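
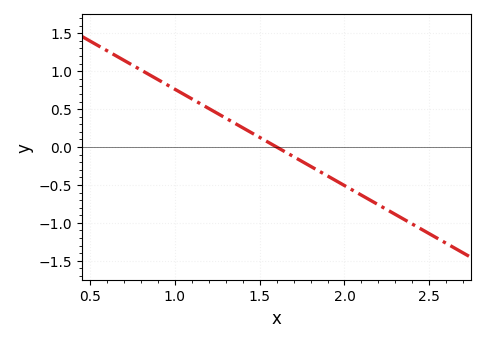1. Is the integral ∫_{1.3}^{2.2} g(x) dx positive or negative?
negative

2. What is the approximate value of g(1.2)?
0.508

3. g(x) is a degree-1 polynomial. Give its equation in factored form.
y = -1.27(x - 1.6)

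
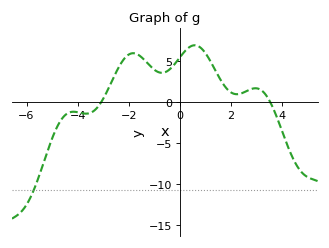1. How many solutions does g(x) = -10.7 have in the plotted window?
1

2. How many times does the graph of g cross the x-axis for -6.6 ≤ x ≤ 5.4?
2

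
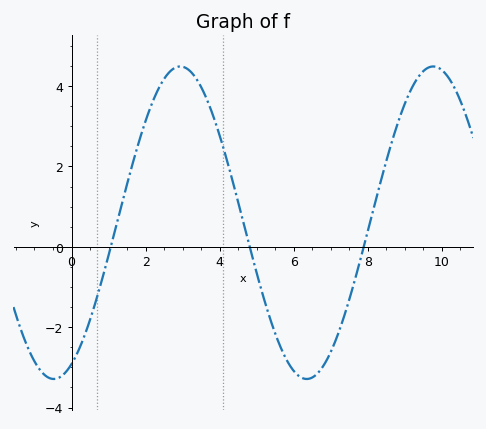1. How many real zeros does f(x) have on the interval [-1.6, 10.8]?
3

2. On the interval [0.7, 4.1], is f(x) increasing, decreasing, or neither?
neither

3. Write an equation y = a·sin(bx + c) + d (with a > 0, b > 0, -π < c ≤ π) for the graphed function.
y = 3.89sin(0.92x - 1.1) + 0.6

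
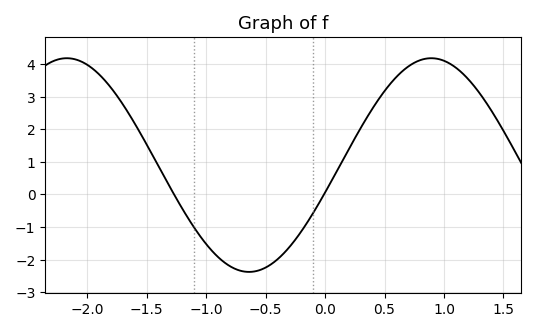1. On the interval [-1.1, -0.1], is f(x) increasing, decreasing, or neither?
neither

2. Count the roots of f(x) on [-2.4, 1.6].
2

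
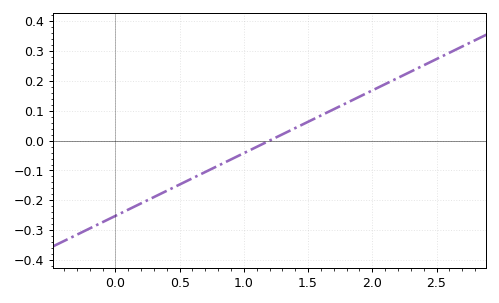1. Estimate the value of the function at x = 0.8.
-0.08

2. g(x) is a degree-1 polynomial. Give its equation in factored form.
y = 0.21(x - 1.2)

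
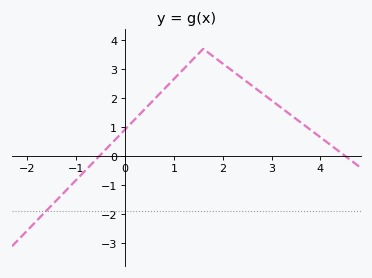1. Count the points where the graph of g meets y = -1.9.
1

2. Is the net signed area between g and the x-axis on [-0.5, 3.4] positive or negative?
positive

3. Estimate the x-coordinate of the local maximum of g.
1.6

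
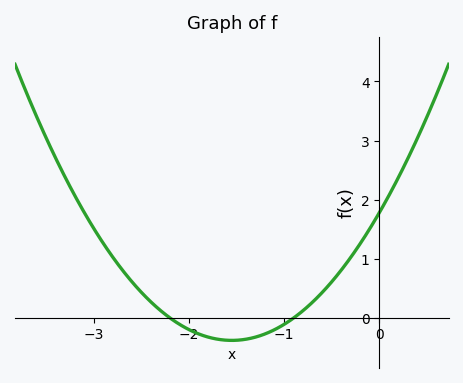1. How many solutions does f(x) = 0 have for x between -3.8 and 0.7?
2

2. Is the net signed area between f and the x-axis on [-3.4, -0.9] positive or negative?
positive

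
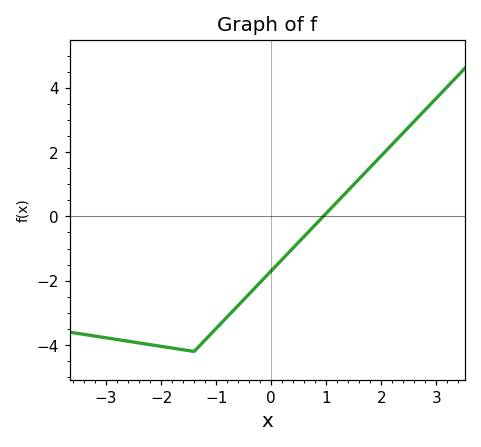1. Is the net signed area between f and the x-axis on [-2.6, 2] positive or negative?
negative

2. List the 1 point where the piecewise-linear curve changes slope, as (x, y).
(-1.4, -4.2)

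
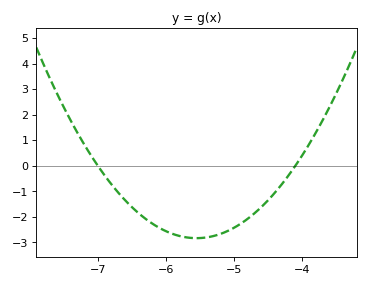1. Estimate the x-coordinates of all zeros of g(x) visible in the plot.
-7, -4.1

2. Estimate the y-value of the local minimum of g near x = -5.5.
-2.84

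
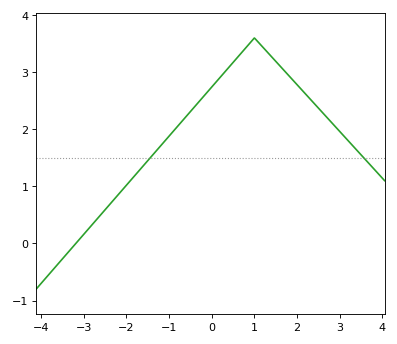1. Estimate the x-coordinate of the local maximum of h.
1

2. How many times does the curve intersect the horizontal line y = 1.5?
2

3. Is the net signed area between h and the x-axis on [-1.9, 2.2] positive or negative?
positive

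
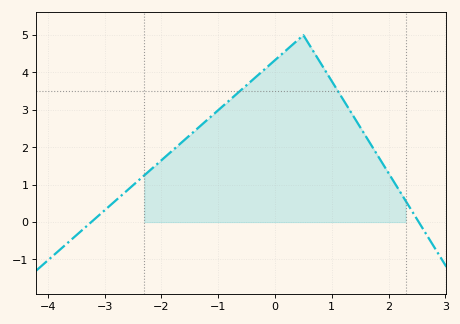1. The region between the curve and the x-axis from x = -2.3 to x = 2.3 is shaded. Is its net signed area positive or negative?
positive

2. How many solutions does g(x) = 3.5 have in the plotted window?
2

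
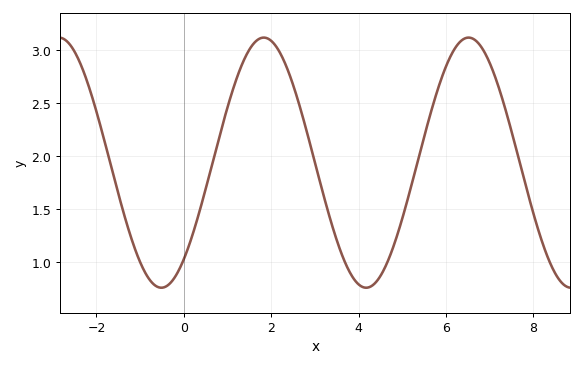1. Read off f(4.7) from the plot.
1.05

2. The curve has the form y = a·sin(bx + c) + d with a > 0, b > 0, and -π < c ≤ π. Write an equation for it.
y = 1.18sin(1.3x - 0.88) + 1.94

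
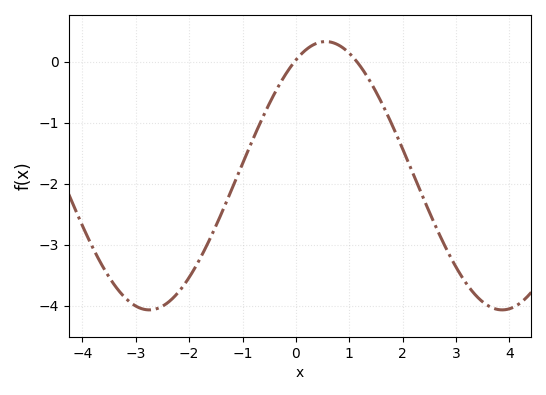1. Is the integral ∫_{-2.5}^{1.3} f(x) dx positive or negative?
negative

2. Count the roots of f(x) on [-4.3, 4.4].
2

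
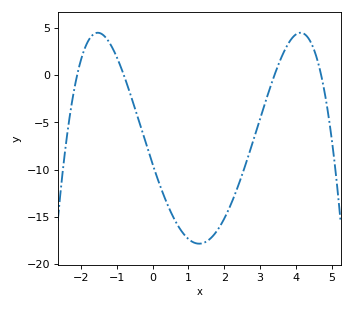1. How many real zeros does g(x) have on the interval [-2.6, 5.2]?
4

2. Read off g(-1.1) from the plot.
2.5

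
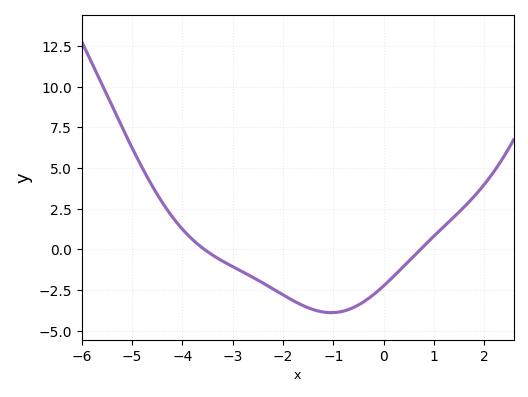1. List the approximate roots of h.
-3.6, 0.8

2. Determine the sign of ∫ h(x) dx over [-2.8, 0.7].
negative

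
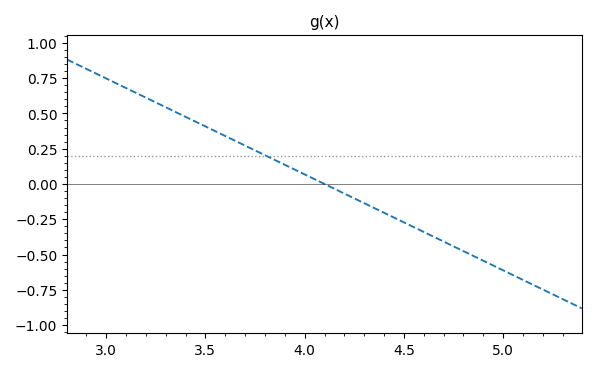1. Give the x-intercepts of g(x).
4.1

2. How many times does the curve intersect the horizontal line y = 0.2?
1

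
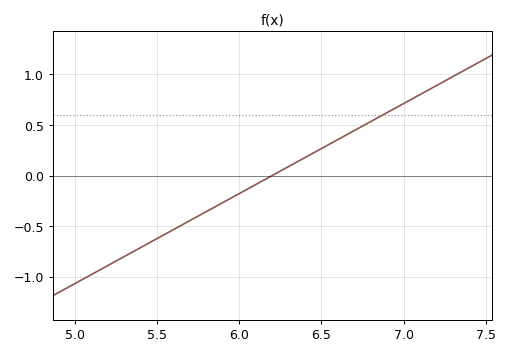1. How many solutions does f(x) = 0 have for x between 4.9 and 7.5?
1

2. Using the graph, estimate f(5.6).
-0.534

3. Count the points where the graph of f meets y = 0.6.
1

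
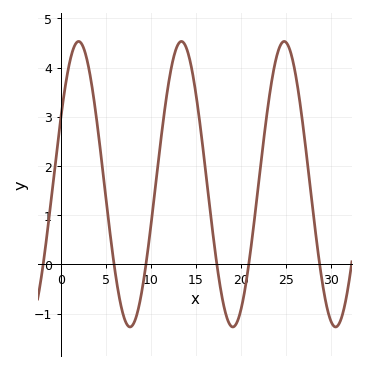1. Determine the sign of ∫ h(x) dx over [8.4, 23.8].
positive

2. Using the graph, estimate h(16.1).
1.9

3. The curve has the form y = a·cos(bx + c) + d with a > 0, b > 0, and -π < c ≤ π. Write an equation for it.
y = 2.9cos(0.55x - 1.1) + 1.63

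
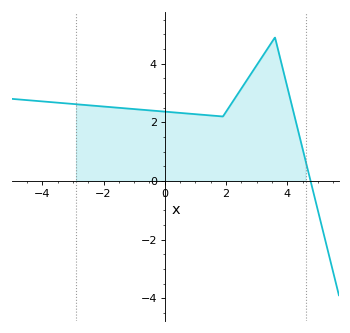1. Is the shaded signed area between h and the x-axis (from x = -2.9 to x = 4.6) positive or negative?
positive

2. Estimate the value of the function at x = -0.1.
2.37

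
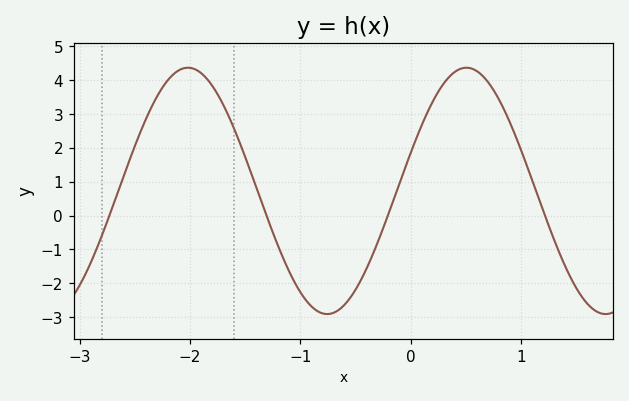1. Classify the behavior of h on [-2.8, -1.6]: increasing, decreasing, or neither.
neither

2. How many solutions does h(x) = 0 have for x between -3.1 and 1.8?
4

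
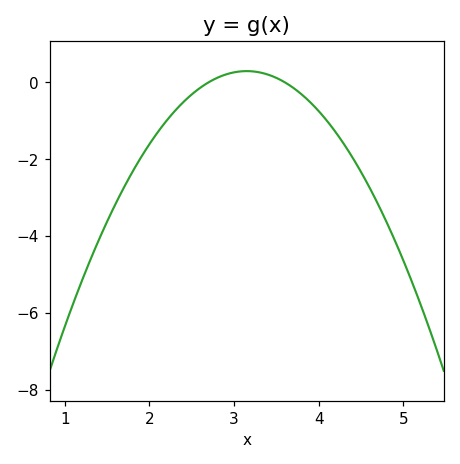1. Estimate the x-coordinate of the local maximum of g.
3.15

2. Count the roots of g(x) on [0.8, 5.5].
2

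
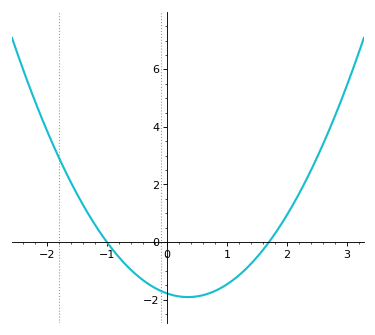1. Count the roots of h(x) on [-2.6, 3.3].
2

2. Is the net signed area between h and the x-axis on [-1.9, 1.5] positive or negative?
negative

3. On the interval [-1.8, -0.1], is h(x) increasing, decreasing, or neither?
decreasing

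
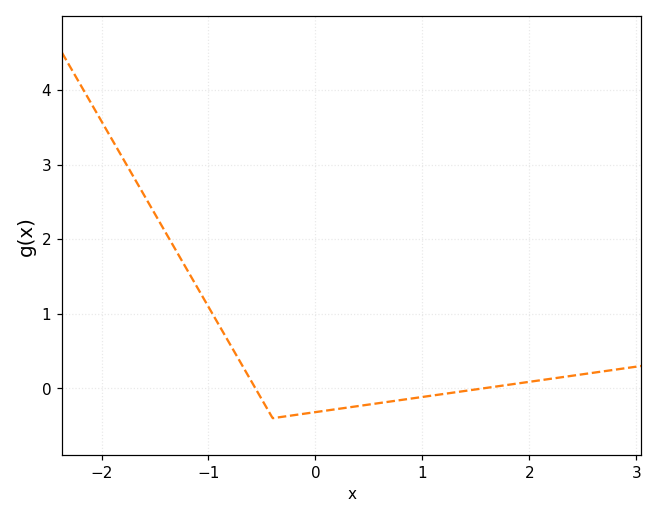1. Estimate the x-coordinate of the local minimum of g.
-0.398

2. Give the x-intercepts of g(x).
-0.561, 1.57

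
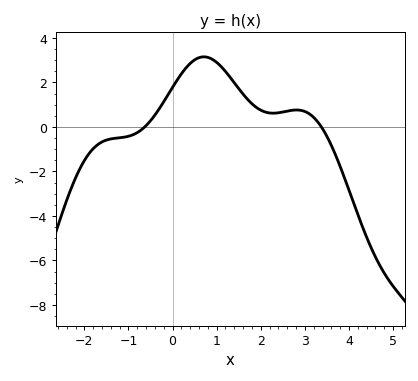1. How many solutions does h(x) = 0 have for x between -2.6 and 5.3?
2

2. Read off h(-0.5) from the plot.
0.28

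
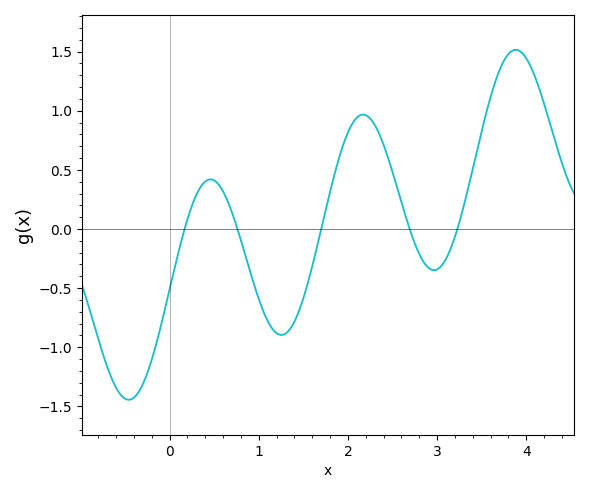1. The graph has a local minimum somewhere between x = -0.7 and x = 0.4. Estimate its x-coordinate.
-0.458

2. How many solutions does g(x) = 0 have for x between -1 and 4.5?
5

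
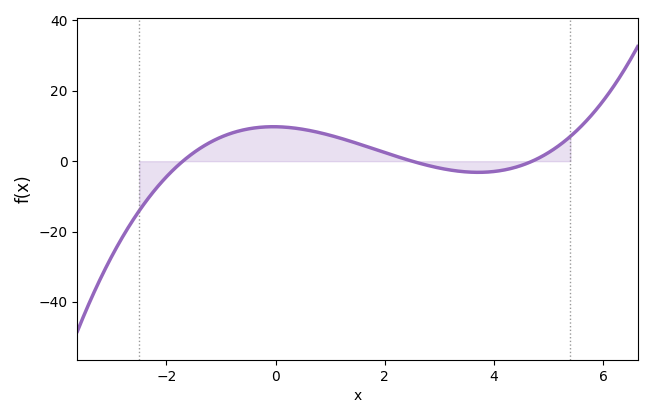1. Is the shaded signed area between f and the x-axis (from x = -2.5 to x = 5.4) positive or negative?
positive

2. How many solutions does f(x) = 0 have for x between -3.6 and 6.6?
3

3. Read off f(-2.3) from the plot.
-10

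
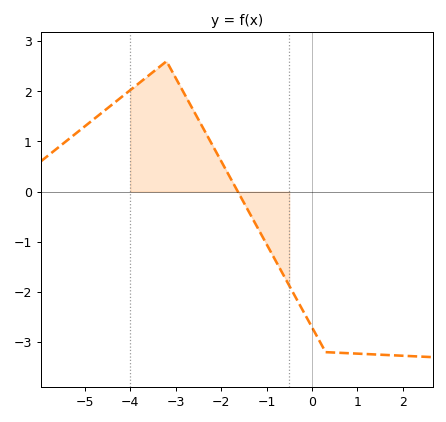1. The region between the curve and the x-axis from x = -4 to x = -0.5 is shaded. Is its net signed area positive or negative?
positive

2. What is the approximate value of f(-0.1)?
-2.54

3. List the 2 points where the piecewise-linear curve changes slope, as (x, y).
(-3.2, 2.6); (0.3, -3.2)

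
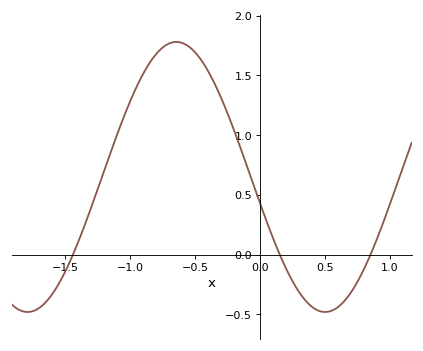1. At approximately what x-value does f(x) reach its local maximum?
-0.65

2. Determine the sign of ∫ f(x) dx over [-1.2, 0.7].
positive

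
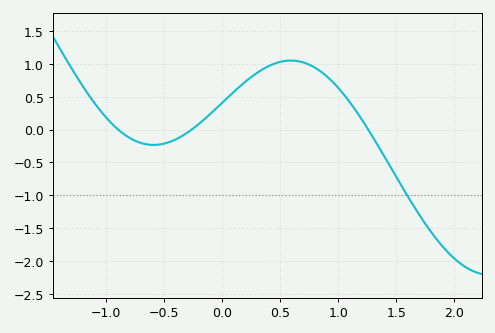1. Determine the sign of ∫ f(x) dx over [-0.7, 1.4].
positive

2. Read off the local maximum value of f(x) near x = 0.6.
1.05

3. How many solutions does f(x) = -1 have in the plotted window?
1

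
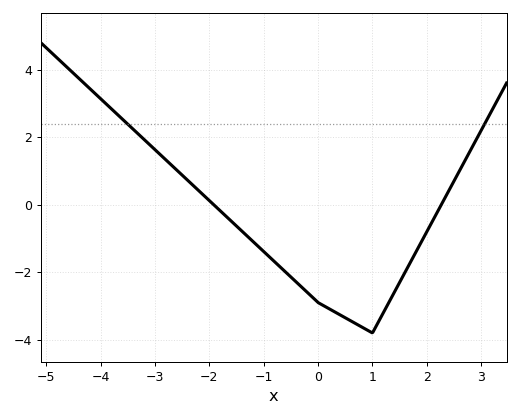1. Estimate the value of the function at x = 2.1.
-0.5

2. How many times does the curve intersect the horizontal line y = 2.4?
2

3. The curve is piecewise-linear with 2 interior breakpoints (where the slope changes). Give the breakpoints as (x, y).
(0, -2.9); (1, -3.8)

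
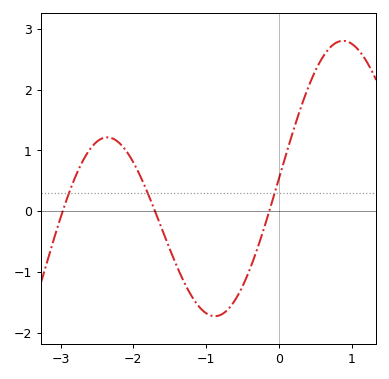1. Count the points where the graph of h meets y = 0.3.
3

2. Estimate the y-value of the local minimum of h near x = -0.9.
-1.73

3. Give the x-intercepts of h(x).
-2.97, -1.7, -0.133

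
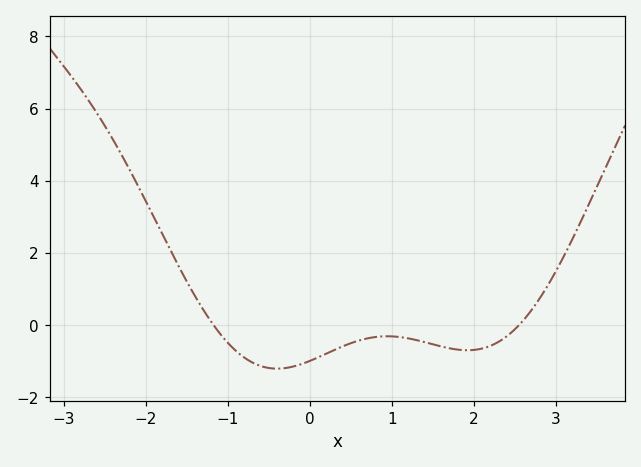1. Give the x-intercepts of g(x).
-1.2, 2.6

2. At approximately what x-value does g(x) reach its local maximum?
0.9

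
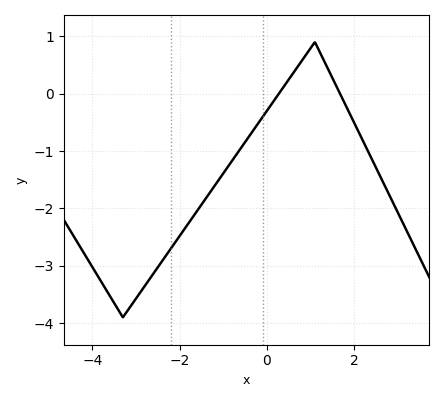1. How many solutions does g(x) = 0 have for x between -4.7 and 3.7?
2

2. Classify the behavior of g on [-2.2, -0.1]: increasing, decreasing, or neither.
increasing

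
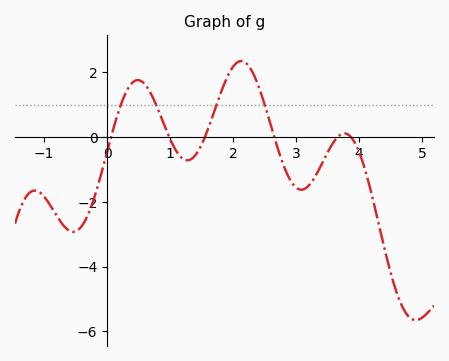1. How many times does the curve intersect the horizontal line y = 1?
4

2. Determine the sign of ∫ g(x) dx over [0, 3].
positive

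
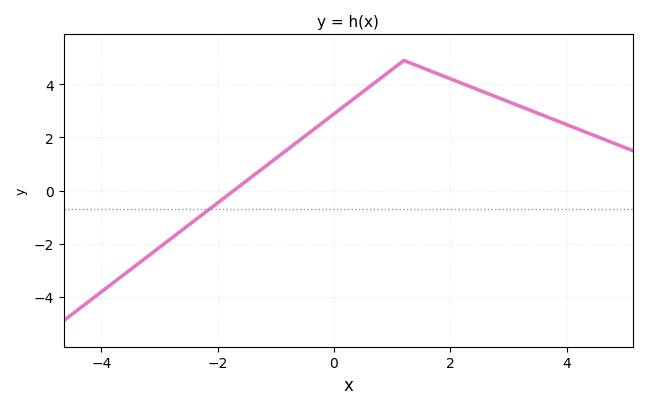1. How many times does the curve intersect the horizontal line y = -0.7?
1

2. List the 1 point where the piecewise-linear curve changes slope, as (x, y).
(1.2, 4.9)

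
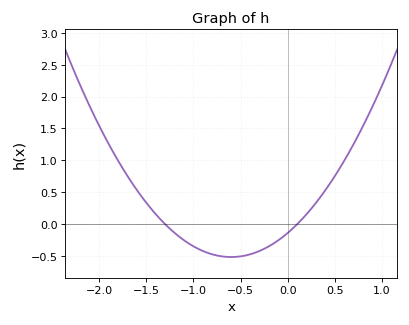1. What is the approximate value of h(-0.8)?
-0.472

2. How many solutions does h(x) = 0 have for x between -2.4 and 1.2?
2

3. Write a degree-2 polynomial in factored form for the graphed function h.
y = 1.05(x + 1.3)(x - 0.1)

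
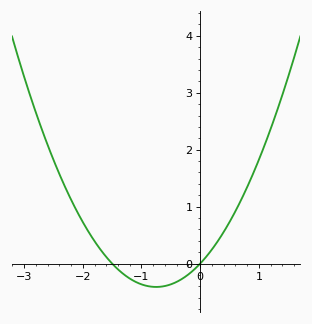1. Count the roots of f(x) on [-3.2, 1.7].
2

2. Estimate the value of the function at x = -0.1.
-0.102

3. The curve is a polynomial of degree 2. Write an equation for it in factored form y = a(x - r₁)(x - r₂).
y = 0.73(x + 1.5)(x - 0)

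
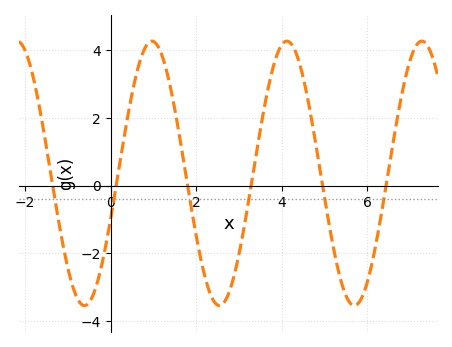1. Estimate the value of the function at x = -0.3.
-2.8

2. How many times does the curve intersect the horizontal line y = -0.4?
6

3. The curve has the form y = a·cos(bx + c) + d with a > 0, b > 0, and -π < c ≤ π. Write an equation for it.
y = 3.9cos(2x - 1.9) + 0.36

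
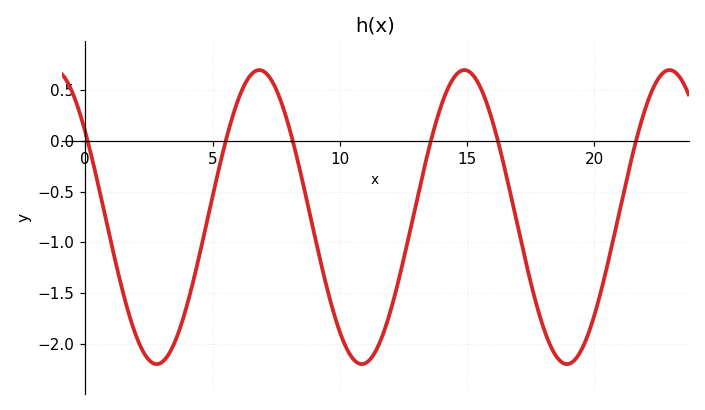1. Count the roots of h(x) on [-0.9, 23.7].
6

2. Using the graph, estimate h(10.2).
-2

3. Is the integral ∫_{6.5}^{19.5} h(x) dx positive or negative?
negative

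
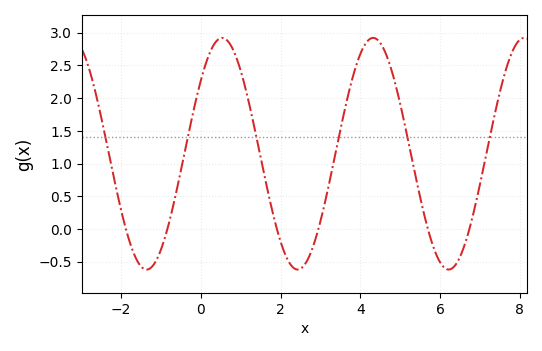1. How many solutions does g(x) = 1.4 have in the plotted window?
6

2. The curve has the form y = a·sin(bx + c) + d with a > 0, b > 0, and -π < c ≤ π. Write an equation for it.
y = 1.77sin(1.7x + 0.68) + 1.15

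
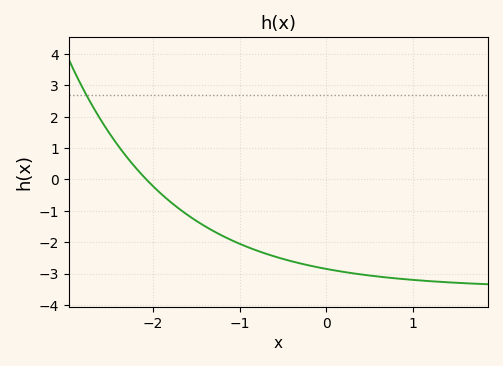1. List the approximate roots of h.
-2.07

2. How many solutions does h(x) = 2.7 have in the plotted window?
1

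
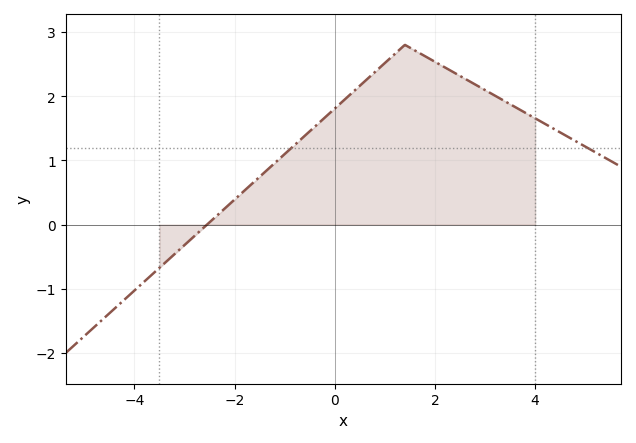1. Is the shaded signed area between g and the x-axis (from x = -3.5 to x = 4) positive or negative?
positive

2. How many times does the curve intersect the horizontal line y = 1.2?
2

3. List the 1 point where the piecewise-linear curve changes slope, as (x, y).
(1.4, 2.8)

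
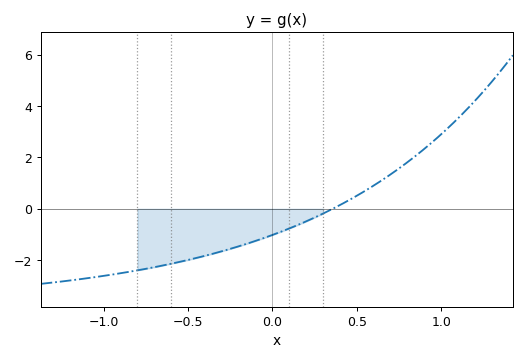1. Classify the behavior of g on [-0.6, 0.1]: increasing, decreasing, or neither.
increasing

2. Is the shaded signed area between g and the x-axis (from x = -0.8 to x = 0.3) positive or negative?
negative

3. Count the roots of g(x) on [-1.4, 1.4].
1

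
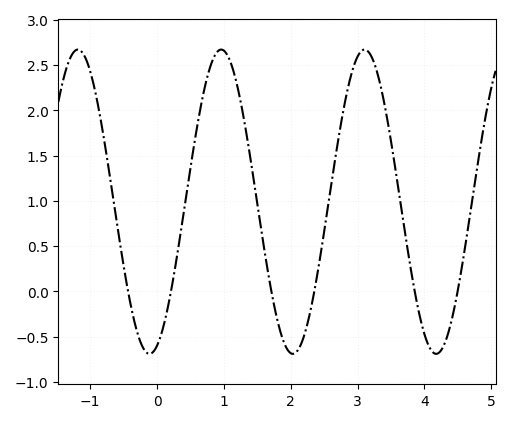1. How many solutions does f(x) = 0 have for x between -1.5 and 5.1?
6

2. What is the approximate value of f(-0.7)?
1.25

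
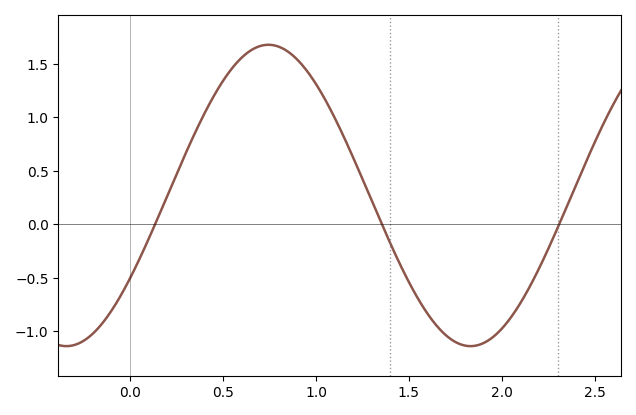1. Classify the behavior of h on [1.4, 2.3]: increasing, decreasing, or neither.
neither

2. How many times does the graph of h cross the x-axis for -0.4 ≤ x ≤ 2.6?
3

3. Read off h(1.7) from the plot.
-1.05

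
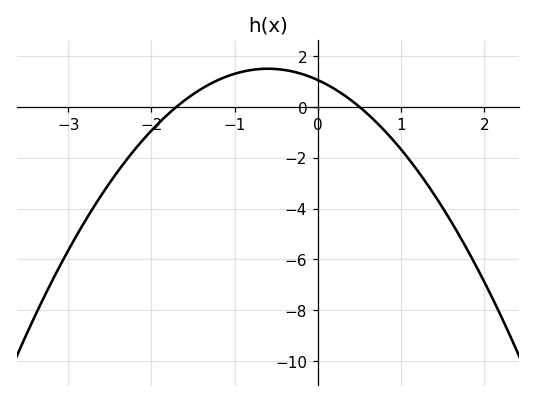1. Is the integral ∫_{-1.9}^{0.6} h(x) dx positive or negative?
positive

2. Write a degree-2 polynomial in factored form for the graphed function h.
y = -1.24(x + 1.7)(x - 0.5)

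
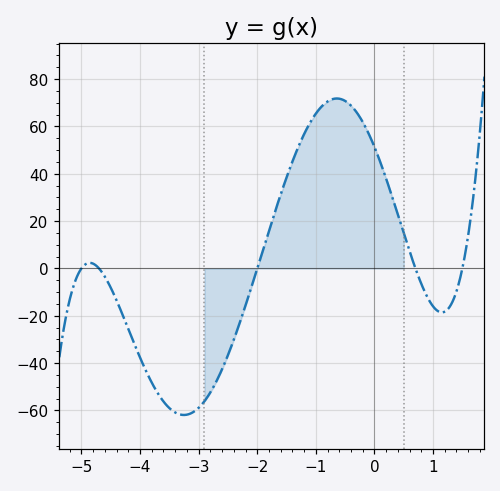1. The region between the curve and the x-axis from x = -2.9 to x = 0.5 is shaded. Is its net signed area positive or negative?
positive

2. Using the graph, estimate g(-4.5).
-8.11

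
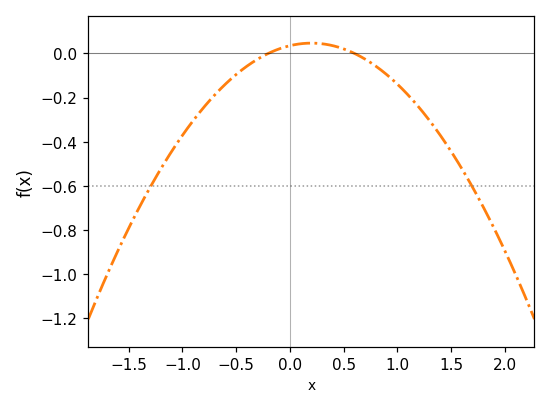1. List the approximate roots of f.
-0.2, 0.6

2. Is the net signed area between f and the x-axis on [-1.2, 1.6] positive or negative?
negative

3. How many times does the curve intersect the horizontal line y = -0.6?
2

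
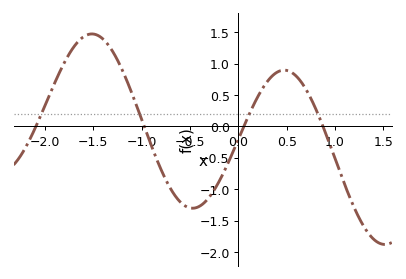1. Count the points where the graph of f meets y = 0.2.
4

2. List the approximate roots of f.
-2.1, -1, 0.1, 0.9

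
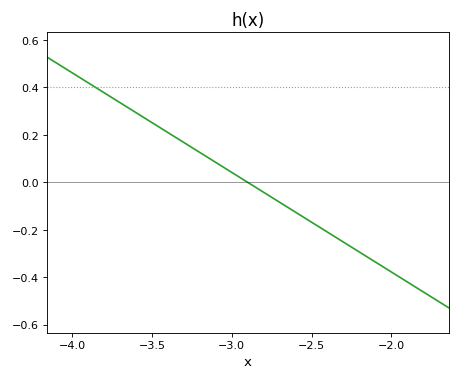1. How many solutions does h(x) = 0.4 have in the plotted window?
1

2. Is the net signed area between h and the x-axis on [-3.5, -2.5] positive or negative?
positive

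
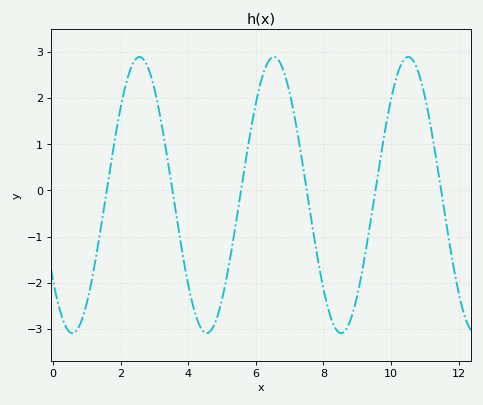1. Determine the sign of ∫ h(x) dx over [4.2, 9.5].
negative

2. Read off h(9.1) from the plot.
-1.94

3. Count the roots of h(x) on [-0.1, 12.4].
6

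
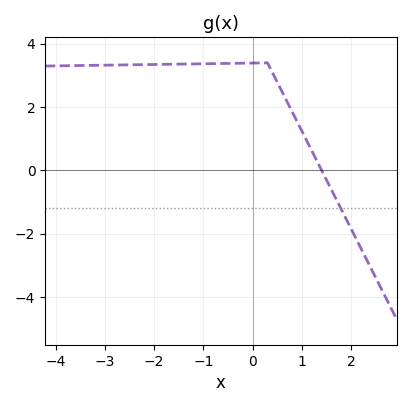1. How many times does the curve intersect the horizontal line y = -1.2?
1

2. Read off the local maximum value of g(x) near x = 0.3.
3.4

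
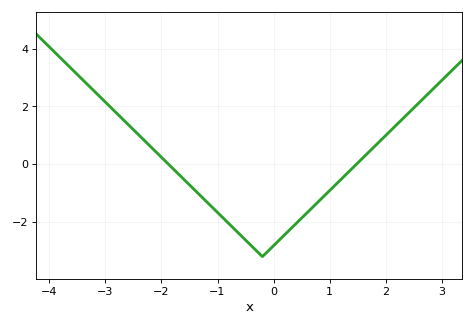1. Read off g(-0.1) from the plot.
-3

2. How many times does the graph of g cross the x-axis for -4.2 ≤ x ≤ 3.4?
2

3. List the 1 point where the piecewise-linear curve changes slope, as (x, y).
(-0.2, -3.2)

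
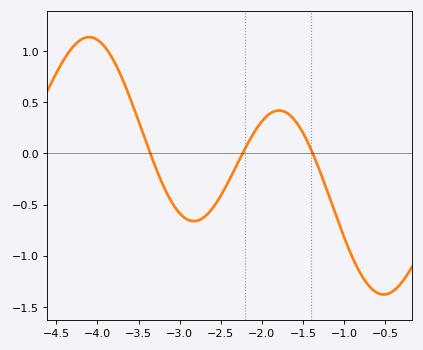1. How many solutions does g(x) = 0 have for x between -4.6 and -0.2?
3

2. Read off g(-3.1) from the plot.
-0.45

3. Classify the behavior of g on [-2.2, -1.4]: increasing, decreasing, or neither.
neither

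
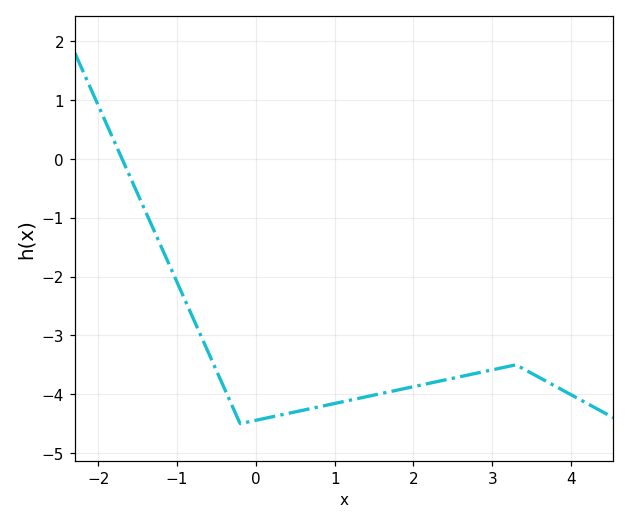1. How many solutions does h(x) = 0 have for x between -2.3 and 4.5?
1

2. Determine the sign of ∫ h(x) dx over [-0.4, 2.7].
negative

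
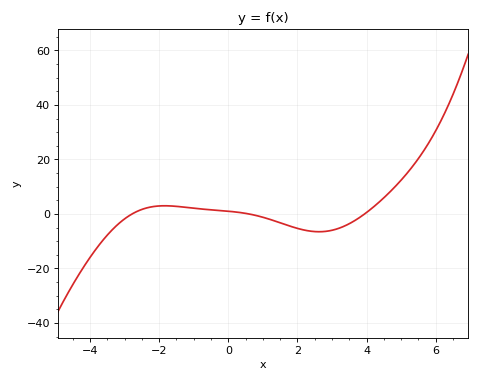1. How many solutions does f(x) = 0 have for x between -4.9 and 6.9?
3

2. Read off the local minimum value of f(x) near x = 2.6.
-6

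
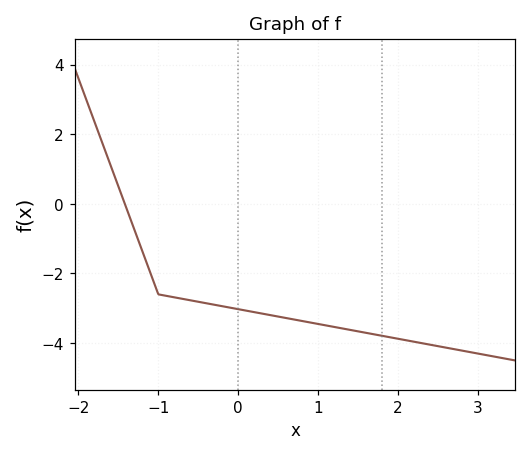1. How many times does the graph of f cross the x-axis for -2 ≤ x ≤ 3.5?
1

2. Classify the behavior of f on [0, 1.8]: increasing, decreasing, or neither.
decreasing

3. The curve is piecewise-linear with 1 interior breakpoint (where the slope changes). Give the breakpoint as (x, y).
(-1, -2.6)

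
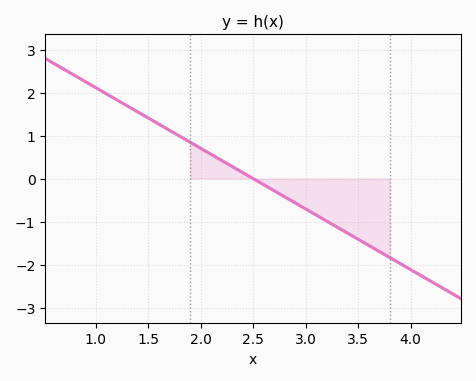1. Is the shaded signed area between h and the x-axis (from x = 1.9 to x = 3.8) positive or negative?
negative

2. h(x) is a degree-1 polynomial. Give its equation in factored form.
y = -1.41(x - 2.5)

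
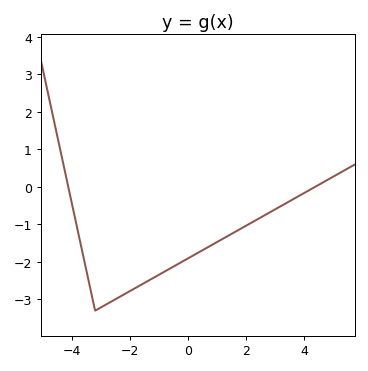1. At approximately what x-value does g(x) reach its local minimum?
-3.2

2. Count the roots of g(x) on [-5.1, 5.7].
2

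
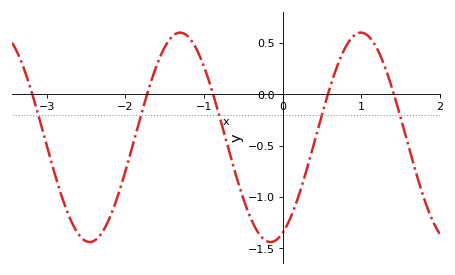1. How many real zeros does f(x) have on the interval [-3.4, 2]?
5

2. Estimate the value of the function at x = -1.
0.25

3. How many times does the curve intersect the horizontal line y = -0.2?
5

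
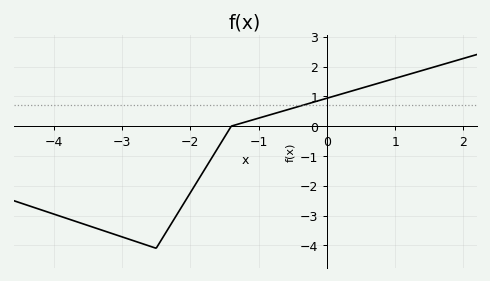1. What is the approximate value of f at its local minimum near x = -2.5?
-4.1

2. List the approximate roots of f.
-1.4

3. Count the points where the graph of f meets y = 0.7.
1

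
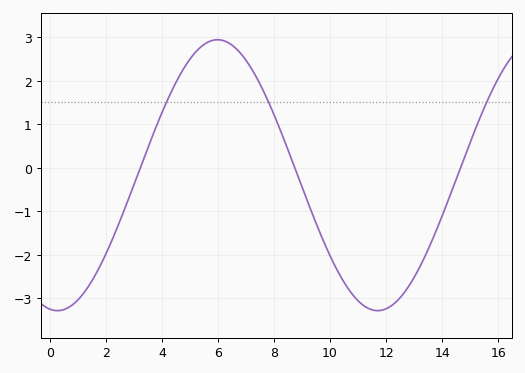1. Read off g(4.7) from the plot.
2.2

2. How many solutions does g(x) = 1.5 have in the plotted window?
3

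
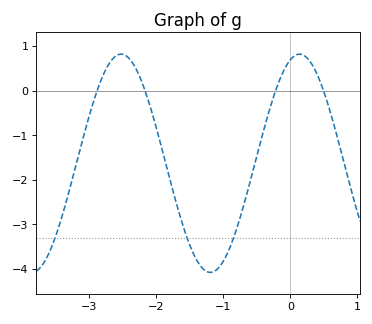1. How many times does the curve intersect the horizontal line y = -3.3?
3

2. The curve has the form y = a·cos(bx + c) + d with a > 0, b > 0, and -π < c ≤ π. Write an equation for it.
y = 2.45cos(2.4x - 0.32) - 1.63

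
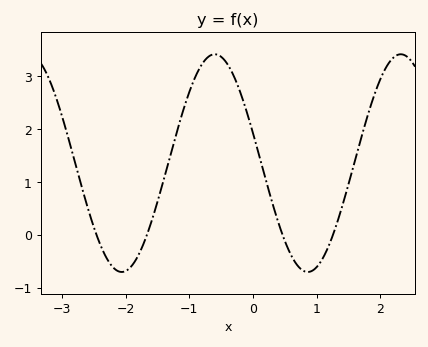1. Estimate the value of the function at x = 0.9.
-0.693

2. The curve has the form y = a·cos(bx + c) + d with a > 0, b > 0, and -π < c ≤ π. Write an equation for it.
y = 2.06cos(2.15x + 1.29) + 1.36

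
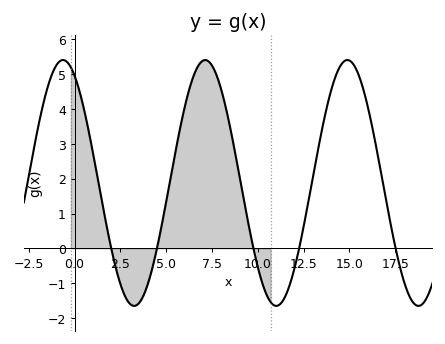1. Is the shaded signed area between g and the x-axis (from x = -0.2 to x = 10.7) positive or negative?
positive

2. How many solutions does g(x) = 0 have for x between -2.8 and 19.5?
5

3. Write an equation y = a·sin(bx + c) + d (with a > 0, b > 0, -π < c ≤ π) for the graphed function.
y = 3.53sin(0.81x + 2.1) + 1.88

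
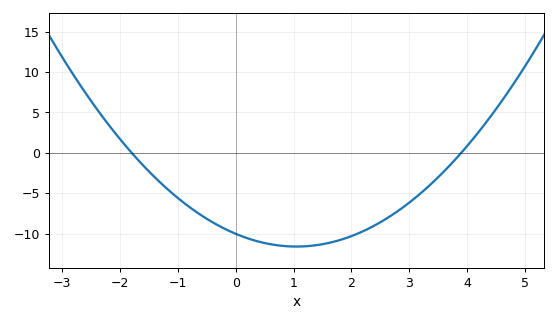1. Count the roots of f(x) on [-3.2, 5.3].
2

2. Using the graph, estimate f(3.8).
-1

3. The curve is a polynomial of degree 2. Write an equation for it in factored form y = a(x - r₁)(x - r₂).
y = 1.43(x + 1.8)(x - 3.9)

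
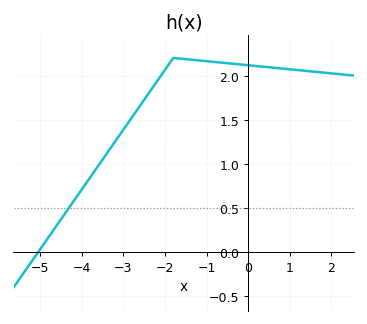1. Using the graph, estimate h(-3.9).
0.778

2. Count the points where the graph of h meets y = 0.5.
1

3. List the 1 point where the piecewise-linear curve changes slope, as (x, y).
(-1.8, 2.2)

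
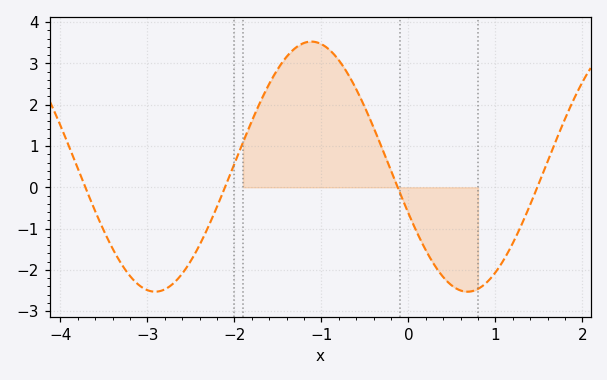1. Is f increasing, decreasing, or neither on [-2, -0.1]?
neither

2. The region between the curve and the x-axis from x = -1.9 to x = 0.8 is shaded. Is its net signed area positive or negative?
positive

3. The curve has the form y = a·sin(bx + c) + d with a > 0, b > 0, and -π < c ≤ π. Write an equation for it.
y = 3.03sin(1.75x - 2.76) + 0.5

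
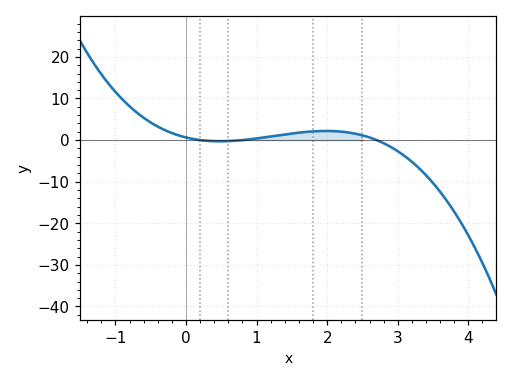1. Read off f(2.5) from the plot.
1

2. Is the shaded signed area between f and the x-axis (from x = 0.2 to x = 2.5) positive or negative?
positive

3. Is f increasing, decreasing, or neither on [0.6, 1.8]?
increasing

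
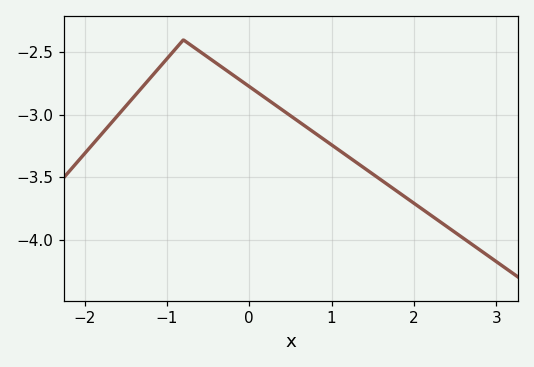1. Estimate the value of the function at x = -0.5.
-2.55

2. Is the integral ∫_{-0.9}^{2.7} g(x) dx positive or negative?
negative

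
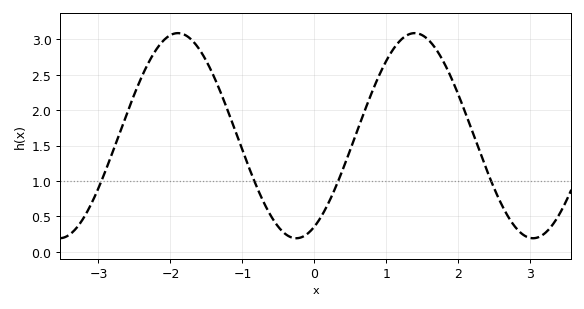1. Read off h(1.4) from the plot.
3.09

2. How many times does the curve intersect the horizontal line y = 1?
4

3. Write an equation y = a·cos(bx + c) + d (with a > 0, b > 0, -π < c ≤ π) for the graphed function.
y = 1.45cos(1.91x - 2.66) + 1.64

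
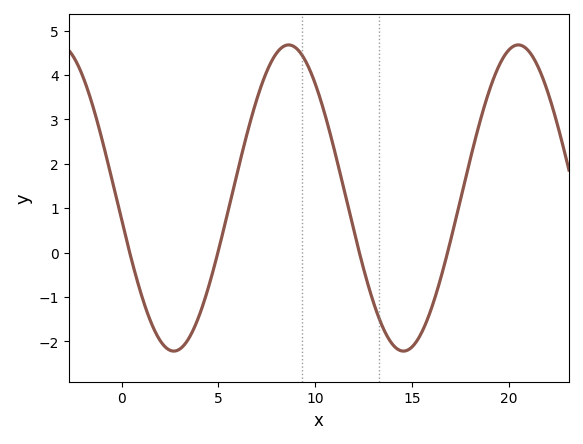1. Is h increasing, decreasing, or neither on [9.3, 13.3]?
decreasing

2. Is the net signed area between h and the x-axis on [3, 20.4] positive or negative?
positive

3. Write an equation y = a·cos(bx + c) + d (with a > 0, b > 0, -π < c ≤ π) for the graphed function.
y = 3.45cos(0.53x + 1.7) + 1.23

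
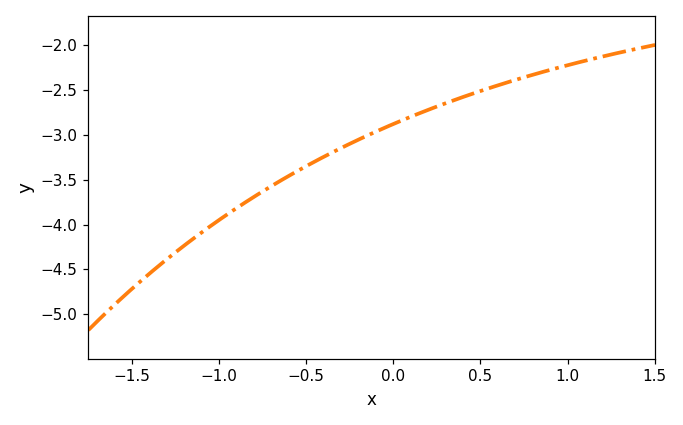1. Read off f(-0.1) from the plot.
-2.95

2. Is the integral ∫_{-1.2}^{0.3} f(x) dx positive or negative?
negative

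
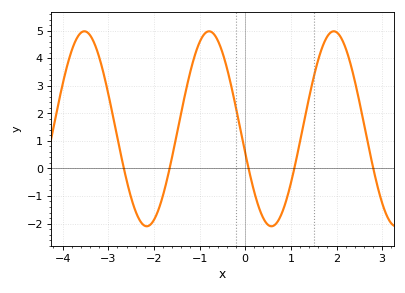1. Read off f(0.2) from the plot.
-0.867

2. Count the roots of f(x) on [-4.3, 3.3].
5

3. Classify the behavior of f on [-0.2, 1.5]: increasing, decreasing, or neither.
neither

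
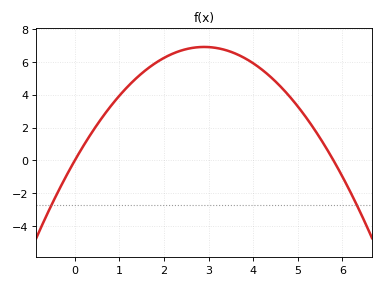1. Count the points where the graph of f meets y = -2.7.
2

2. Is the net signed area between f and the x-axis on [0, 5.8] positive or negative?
positive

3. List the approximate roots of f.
0, 5.8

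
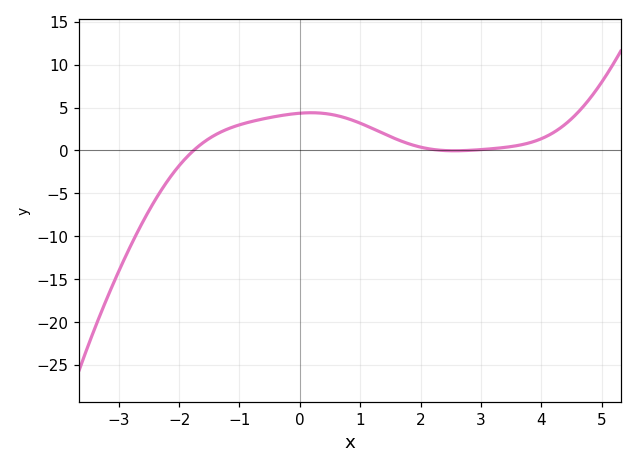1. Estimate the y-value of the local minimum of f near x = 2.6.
-0.048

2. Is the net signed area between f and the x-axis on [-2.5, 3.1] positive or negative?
positive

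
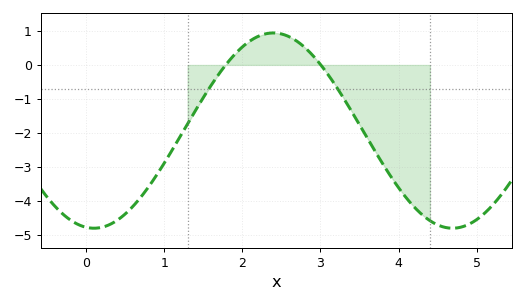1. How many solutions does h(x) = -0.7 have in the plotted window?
2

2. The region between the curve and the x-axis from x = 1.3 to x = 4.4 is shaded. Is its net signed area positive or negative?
negative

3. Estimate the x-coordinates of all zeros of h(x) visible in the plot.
1.8, 3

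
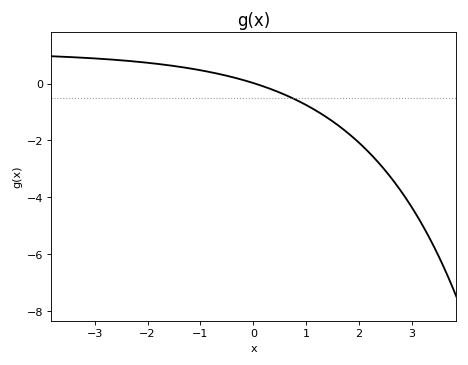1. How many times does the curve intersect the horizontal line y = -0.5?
1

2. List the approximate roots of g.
0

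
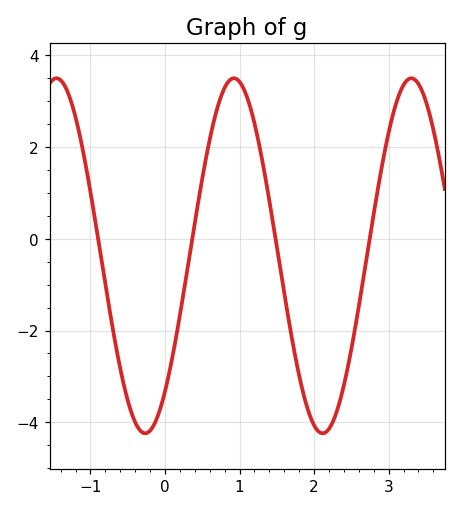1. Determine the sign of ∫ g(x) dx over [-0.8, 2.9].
negative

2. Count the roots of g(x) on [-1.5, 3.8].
4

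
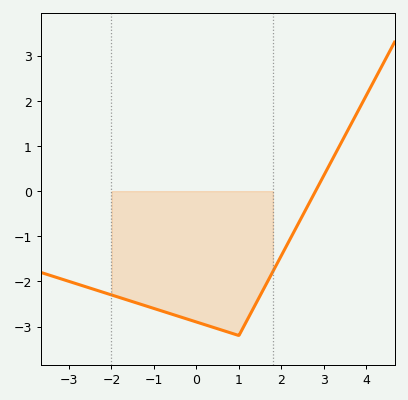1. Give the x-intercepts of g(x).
2.8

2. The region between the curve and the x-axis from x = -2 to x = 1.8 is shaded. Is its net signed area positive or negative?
negative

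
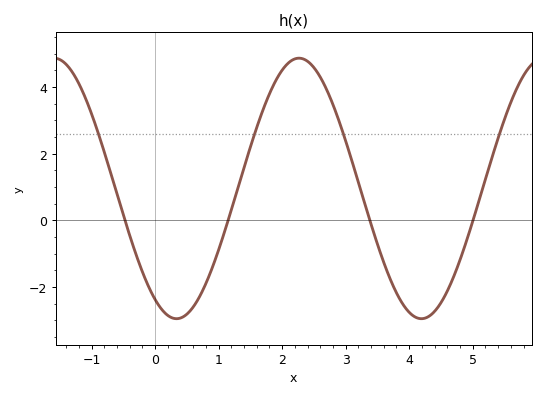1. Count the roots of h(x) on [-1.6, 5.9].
4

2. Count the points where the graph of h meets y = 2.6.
4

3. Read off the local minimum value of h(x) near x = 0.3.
-2.95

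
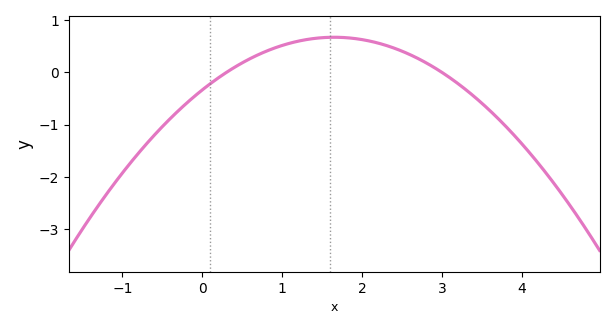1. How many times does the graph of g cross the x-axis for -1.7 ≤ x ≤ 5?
2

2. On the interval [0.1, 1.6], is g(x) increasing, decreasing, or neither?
increasing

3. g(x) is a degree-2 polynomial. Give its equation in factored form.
y = -0.37(x - 0.3)(x - 3)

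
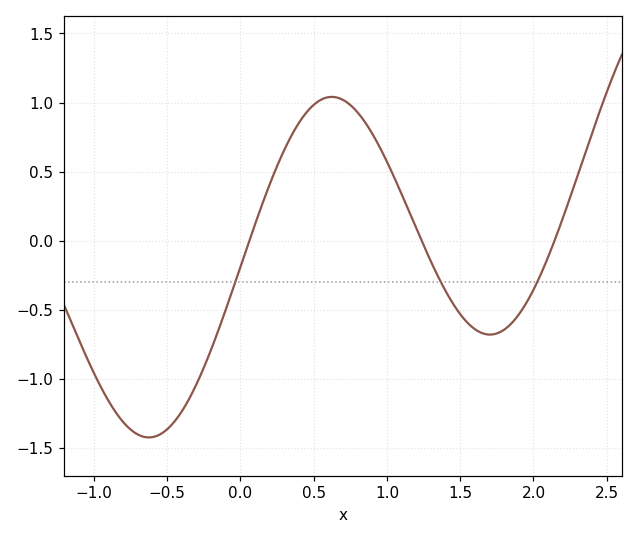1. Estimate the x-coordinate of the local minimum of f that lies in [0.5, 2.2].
1.7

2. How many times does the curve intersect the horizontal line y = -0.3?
3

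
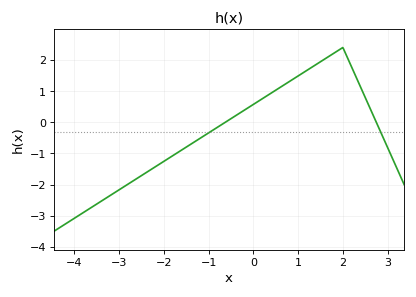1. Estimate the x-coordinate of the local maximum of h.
2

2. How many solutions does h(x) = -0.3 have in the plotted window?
2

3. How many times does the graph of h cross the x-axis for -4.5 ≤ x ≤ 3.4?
2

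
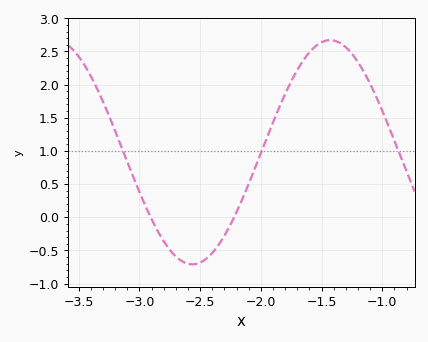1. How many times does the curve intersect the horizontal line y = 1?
3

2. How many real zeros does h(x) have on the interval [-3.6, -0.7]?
2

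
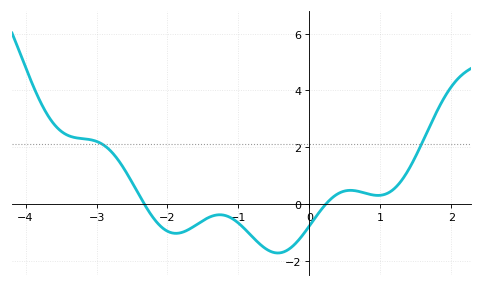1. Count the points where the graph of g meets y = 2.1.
2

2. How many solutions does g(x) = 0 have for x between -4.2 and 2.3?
2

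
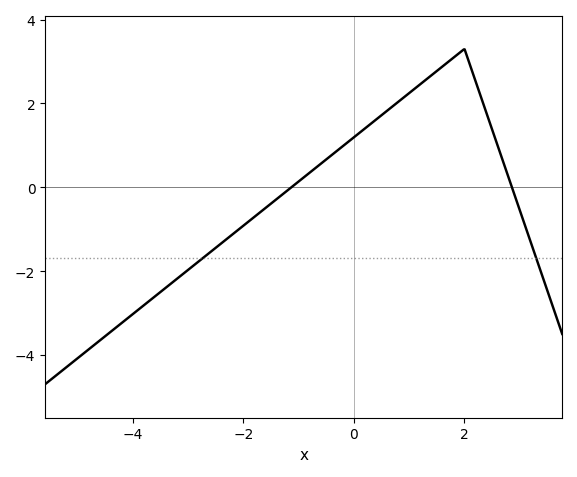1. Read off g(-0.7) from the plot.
0.4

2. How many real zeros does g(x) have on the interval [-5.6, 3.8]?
2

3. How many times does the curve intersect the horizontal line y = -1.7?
2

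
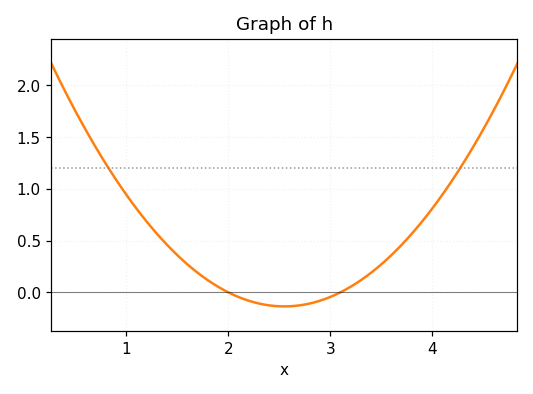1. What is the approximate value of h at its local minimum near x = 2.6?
-0.136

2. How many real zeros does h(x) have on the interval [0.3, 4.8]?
2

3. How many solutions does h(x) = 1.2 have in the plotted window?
2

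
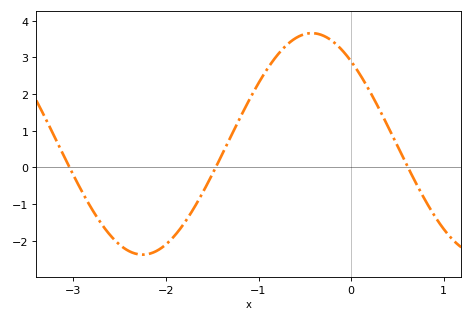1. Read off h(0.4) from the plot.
1.1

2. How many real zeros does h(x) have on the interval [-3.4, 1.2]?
3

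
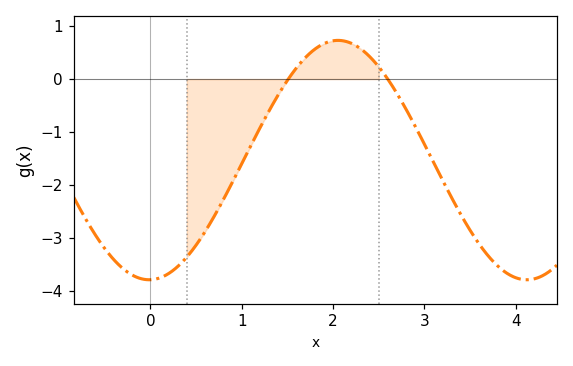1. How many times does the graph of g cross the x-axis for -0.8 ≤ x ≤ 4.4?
2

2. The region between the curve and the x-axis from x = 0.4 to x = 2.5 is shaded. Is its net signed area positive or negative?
negative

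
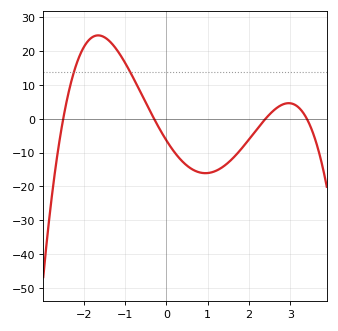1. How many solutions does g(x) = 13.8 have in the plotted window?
2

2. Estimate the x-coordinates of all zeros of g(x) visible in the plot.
-2.5, -0.3, 2.4, 3.4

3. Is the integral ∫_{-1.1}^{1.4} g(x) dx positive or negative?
negative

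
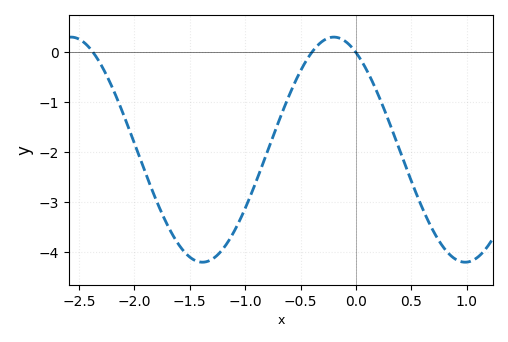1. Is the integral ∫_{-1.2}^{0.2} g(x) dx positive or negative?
negative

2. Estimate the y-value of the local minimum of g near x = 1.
-4.2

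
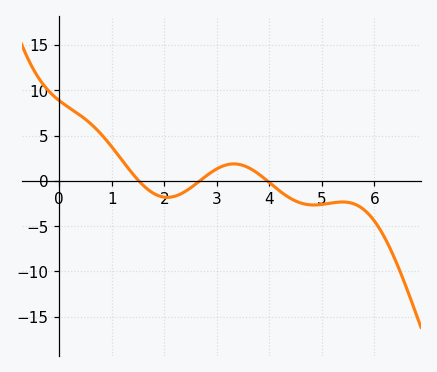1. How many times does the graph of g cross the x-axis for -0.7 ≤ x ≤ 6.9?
3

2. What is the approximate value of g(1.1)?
3.01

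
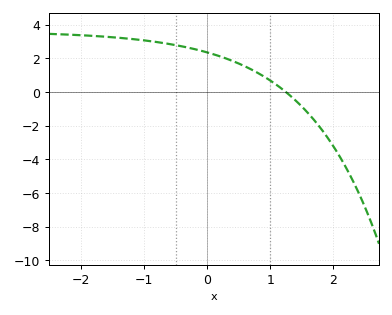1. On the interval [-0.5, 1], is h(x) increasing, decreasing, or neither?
decreasing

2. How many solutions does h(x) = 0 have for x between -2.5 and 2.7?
1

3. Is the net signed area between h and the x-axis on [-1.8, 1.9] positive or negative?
positive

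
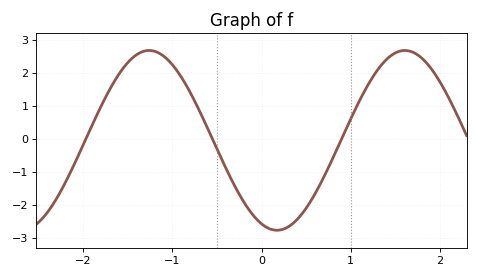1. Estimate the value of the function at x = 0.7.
-1.1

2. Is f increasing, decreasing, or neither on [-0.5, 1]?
neither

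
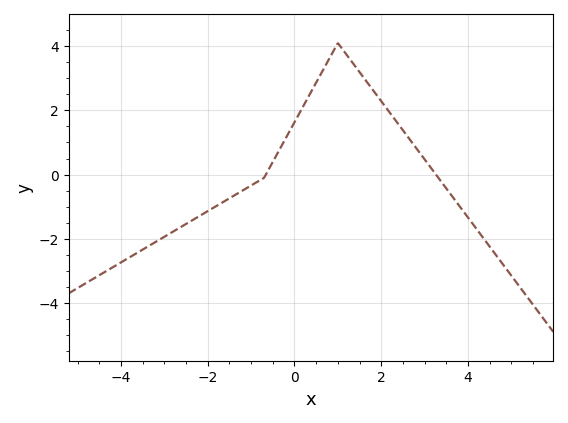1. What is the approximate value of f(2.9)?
0.6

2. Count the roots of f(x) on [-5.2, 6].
2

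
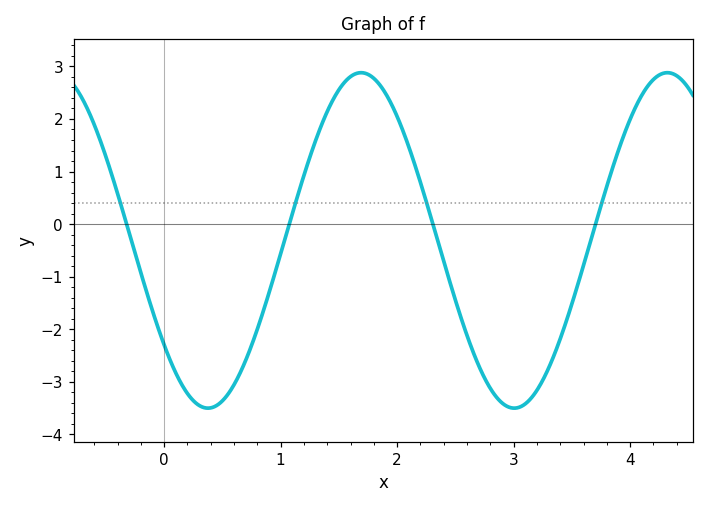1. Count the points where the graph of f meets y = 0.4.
4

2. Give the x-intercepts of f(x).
-0.3, 1.1, 2.3, 3.7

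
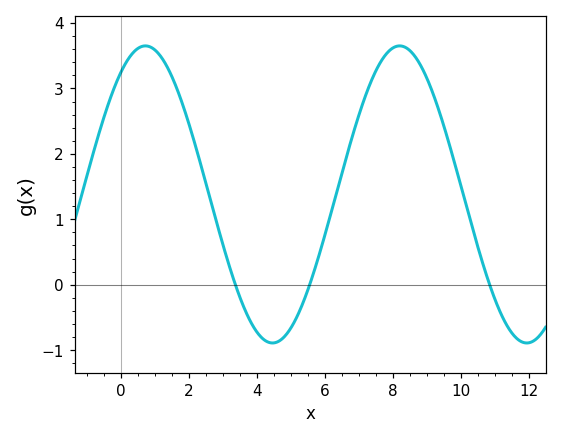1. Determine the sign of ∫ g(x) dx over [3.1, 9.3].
positive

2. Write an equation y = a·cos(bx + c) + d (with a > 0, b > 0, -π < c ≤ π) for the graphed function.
y = 2.27cos(0.84x - 0.602) + 1.38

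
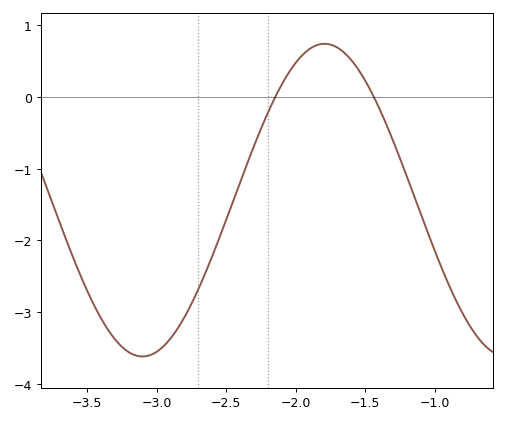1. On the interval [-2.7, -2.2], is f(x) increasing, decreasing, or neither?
increasing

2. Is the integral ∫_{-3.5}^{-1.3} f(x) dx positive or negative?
negative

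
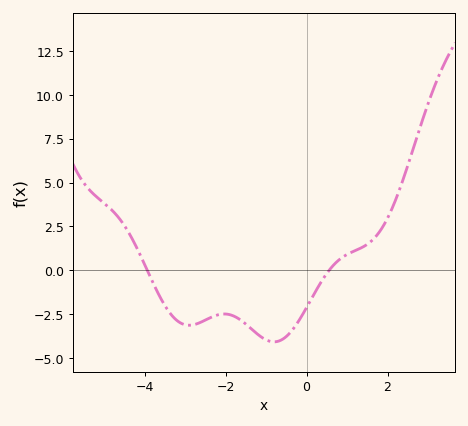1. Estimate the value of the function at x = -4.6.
2.86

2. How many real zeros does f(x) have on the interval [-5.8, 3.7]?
2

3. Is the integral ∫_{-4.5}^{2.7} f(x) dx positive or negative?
negative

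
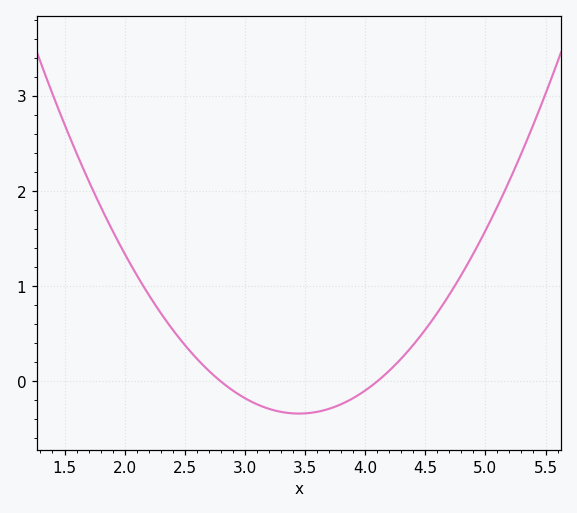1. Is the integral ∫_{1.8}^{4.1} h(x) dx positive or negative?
positive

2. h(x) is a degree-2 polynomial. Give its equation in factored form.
y = 0.8(x - 2.8)(x - 4.1)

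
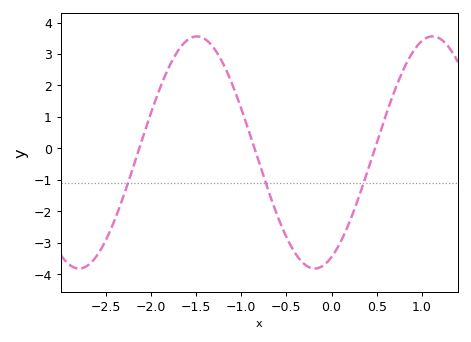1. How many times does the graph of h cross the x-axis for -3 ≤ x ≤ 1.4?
3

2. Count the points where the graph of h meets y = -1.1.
3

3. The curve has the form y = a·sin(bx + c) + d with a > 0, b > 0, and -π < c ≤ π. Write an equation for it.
y = 3.69sin(2.4x - 1.1) - 0.13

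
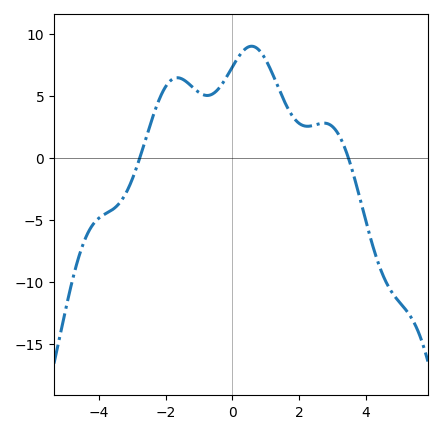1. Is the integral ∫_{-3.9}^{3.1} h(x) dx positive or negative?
positive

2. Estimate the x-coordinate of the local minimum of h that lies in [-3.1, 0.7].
-0.761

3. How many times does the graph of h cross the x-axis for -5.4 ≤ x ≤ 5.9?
2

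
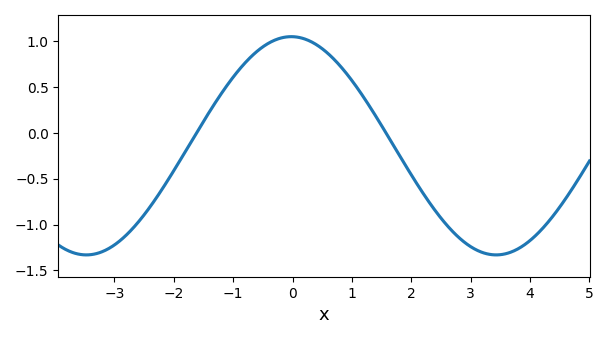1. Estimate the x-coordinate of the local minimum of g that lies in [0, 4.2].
3.43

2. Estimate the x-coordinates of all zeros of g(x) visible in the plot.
-1.62, 1.58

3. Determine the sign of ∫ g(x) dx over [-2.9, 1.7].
positive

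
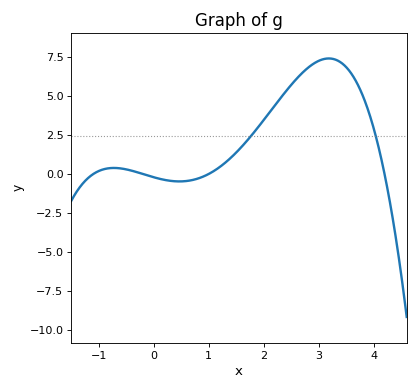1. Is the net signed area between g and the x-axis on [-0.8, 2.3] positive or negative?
positive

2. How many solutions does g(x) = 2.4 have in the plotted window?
2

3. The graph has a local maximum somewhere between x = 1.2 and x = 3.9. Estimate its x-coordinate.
3.2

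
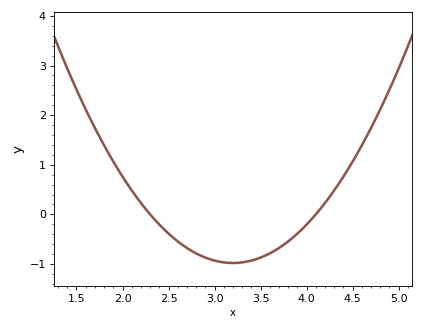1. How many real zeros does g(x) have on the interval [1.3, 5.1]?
2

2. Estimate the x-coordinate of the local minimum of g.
3.2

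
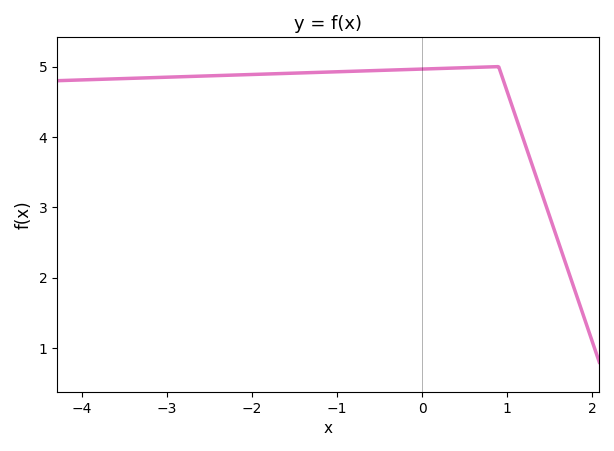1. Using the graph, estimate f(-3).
4.85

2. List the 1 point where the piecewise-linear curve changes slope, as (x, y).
(0.9, 5)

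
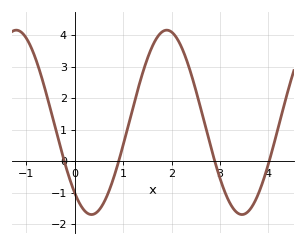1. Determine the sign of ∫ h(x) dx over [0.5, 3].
positive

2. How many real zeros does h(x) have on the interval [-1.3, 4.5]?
4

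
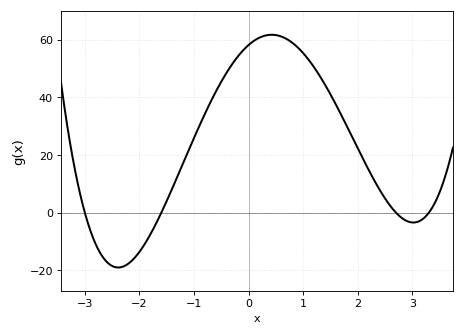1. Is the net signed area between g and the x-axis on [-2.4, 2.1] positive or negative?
positive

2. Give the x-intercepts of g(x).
-3, -1.6, 2.7, 3.3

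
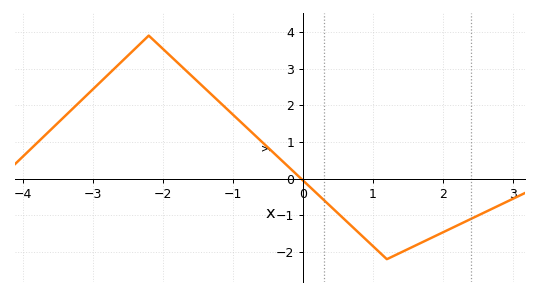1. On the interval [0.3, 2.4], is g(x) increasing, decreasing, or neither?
neither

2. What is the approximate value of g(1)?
-1.84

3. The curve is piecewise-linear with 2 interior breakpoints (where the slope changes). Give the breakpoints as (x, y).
(-2.2, 3.9); (1.2, -2.2)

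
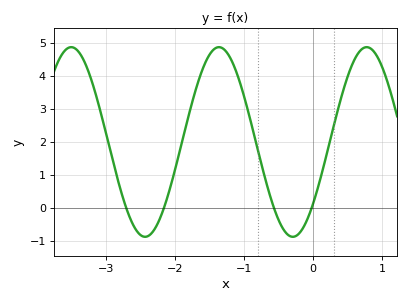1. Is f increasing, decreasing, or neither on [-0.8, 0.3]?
neither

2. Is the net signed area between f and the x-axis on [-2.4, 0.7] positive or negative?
positive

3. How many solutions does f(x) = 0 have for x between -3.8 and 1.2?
4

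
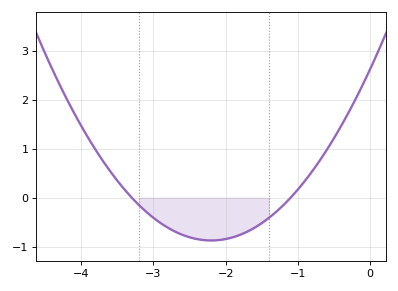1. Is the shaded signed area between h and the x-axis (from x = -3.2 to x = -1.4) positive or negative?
negative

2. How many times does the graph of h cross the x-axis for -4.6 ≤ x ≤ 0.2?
2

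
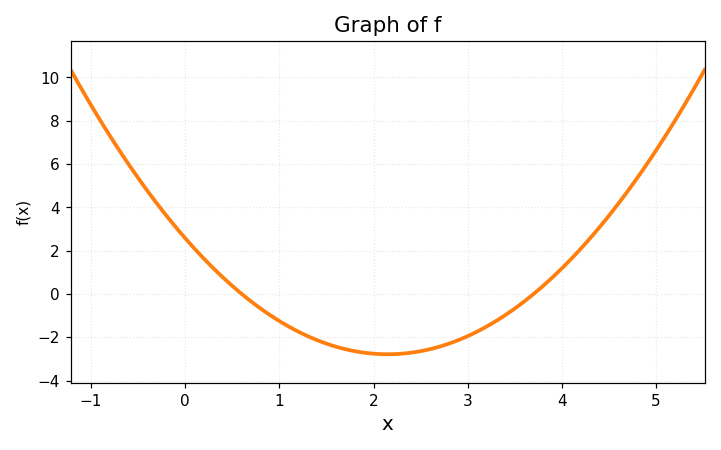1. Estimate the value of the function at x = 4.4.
3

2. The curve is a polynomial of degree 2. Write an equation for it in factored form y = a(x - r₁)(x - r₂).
y = 1.16(x - 0.6)(x - 3.7)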